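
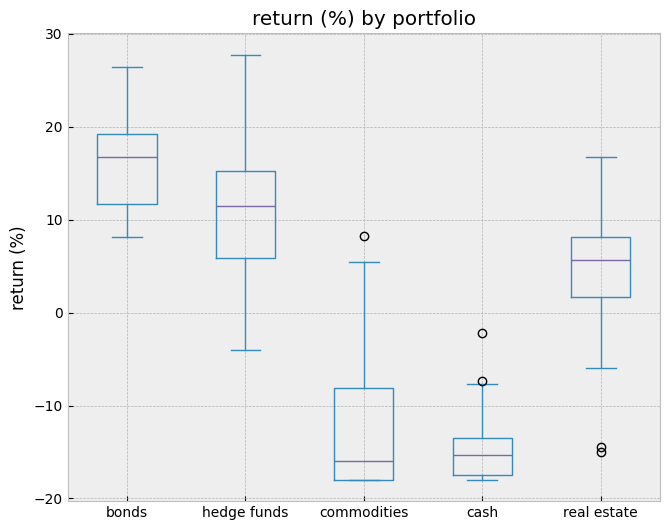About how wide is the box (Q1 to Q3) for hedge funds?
≈ 10

Q3 ≈ 15, Q1 ≈ 5; IQR ≈ 10.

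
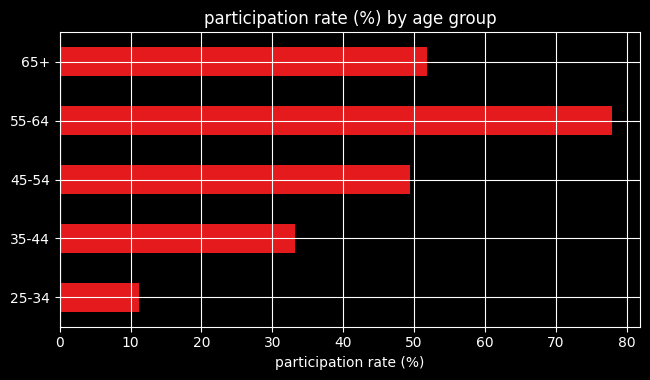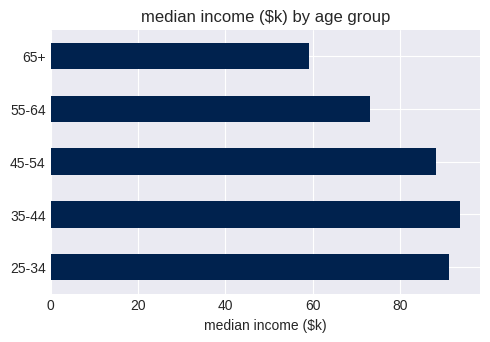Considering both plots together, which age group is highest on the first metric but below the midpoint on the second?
Chart 2 median median income ($k) ≈ 90; below-median age groups: 55-64, 65+. Among those, 55-64 has the highest participation rate (%) (≈ 80).

55-64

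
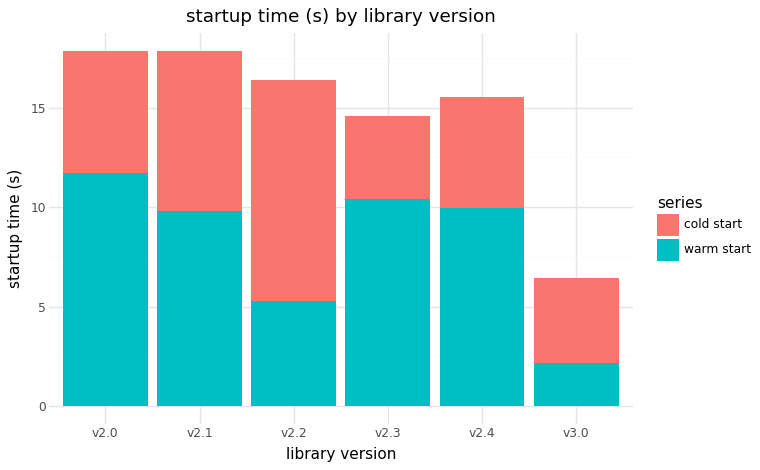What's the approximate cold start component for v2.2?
cold start top ≈ 16, bottom ≈ 6; segment ≈ 10.

≈ 10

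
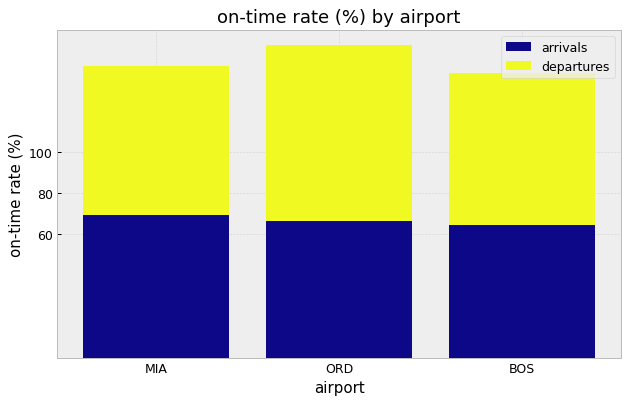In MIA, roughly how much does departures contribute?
≈ 80

departures top ≈ 140, bottom ≈ 60; segment ≈ 80.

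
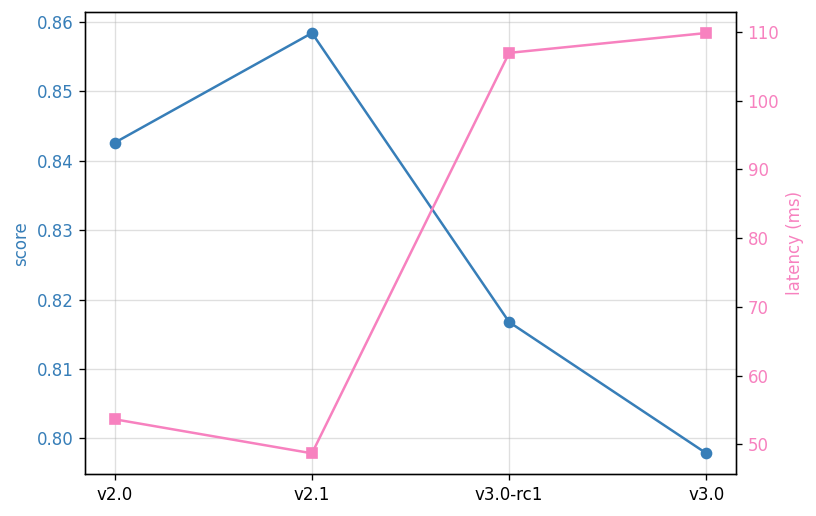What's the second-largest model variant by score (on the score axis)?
v2.0

Top 3 (on the score axis): v2.1 ≈ 0.86, v2.0 ≈ 0.84, v3.0-rc1 ≈ 0.82.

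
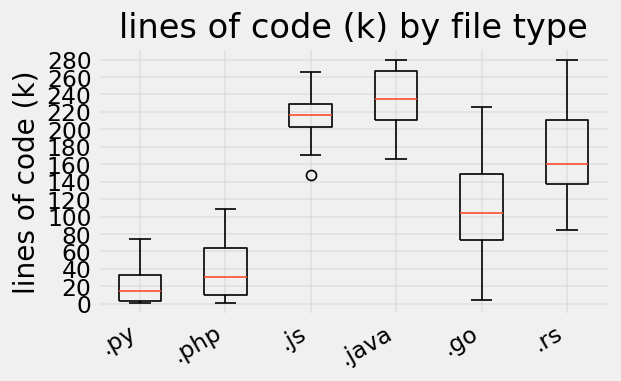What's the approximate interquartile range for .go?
Q3 ≈ 140, Q1 ≈ 80; IQR ≈ 60.

≈ 60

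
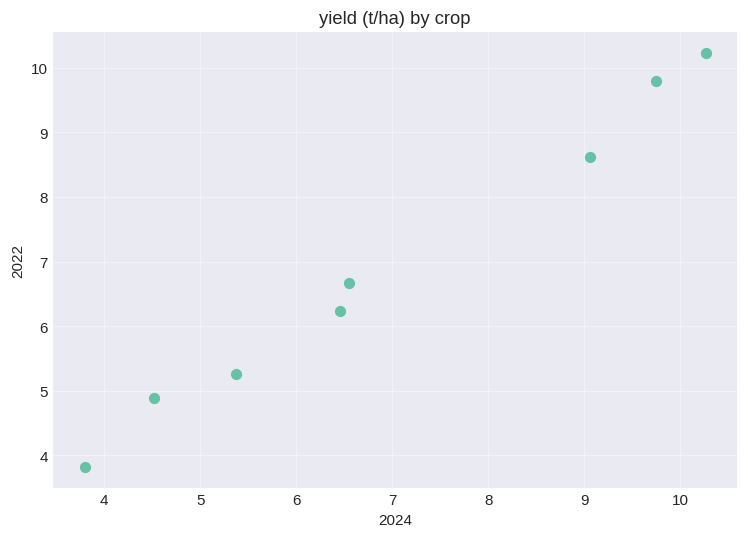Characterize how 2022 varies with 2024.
positive, strong

Points are positively correlated; strong (|r| ≈ 1.0).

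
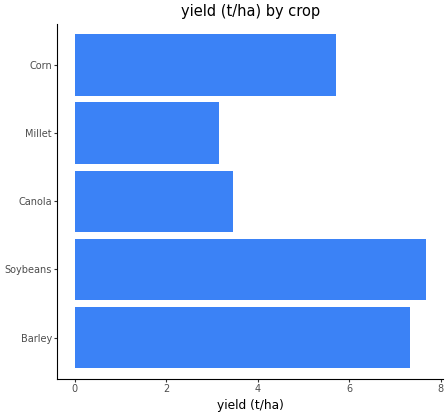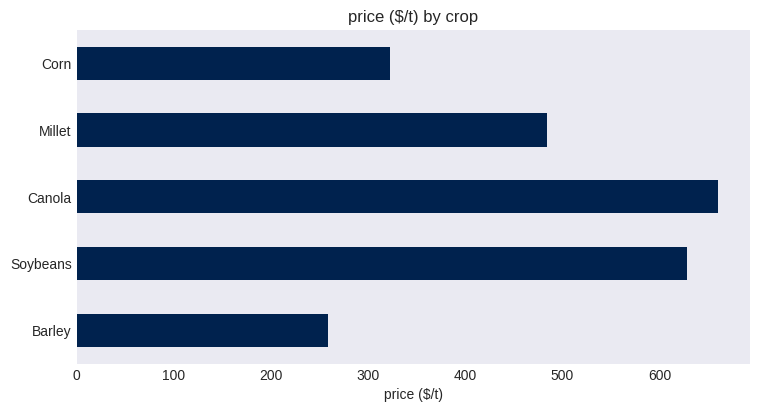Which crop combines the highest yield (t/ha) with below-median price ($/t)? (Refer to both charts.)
Barley

Chart 2 median price ($/t) ≈ 500; below-median crops: Barley, Corn. Among those, Barley has the highest yield (t/ha) (≈ 7).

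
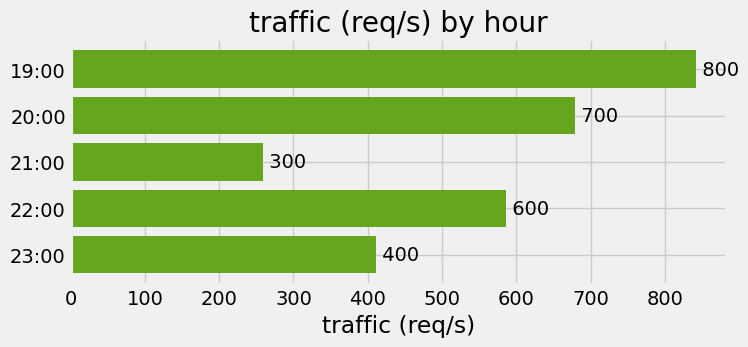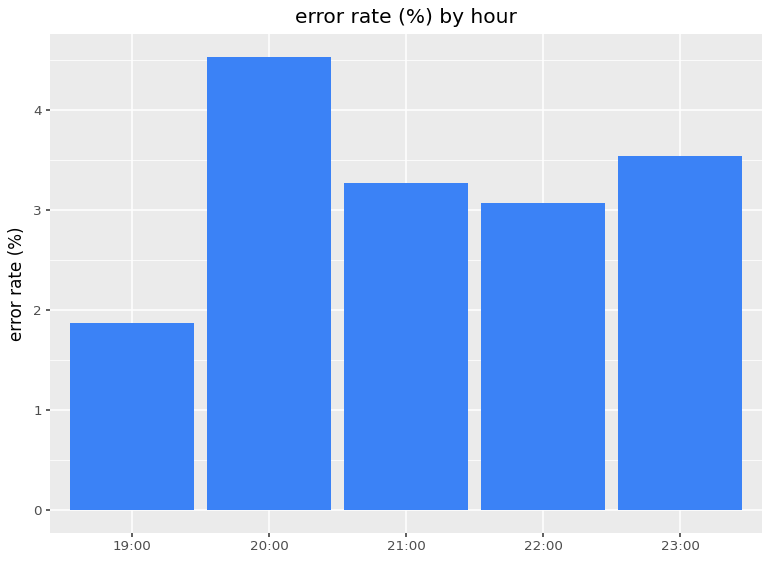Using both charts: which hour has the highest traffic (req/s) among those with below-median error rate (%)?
Chart 2 median error rate (%) ≈ 3.5; below-median hours: 19:00, 22:00. Among those, 19:00 has the highest traffic (req/s) (≈ 800).

19:00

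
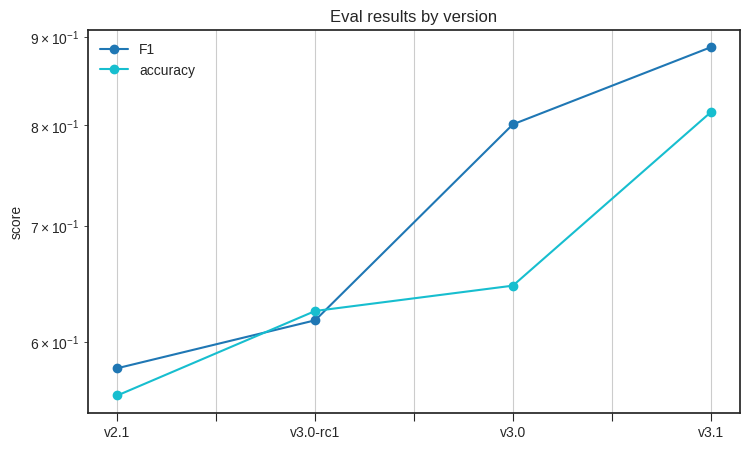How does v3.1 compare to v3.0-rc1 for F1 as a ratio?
v3.1 ≈ 0.90, v3.0-rc1 ≈ 0.60; 0.90/0.60 ≈ 1.5.

≈ 1.5×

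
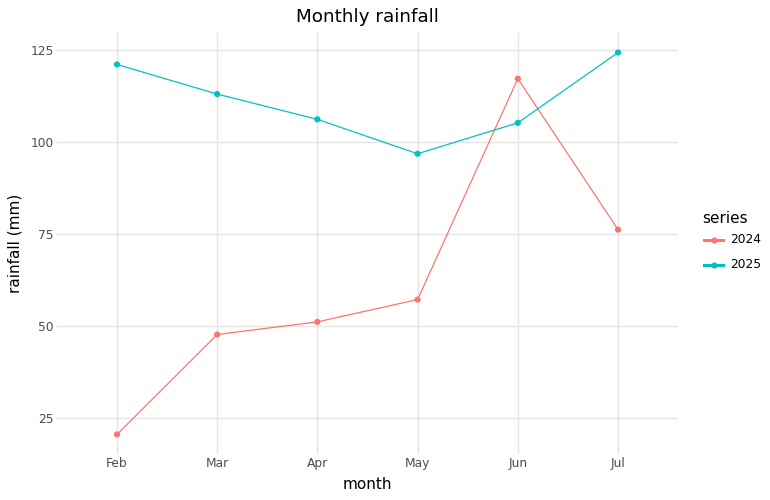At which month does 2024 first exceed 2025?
Jun

May: 2024 ≈ 60 vs 2025 ≈ 100 (not yet); Jun: 2024 ≈ 120 vs 2025 ≈ 110 (first crossover).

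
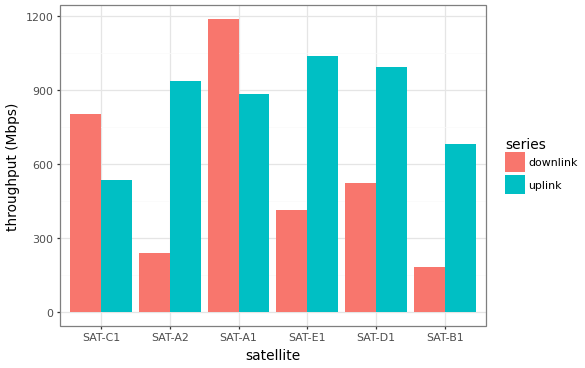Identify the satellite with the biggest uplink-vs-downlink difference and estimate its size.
SAT-A2: uplink ≈ 900, downlink ≈ 200 → gap ≈ 700. Next-largest (SAT-E1) is only ≈ 600.

SAT-A2, ≈ 700 Mbps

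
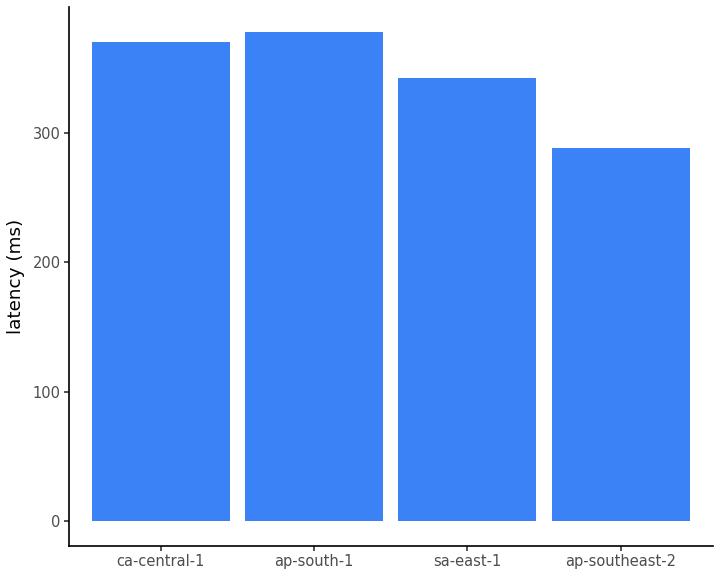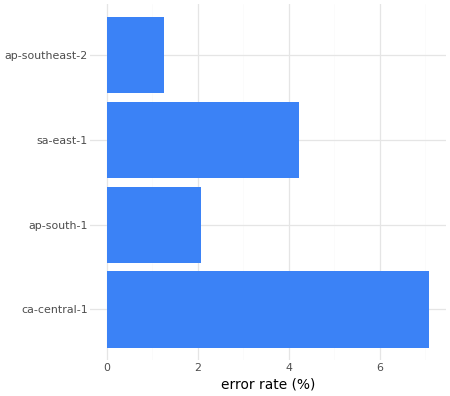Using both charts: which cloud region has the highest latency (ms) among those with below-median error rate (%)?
ap-south-1

Chart 2 median error rate (%) ≈ 3; below-median cloud regions: ap-south-1, ap-southeast-2. Among those, ap-south-1 has the highest latency (ms) (≈ 400).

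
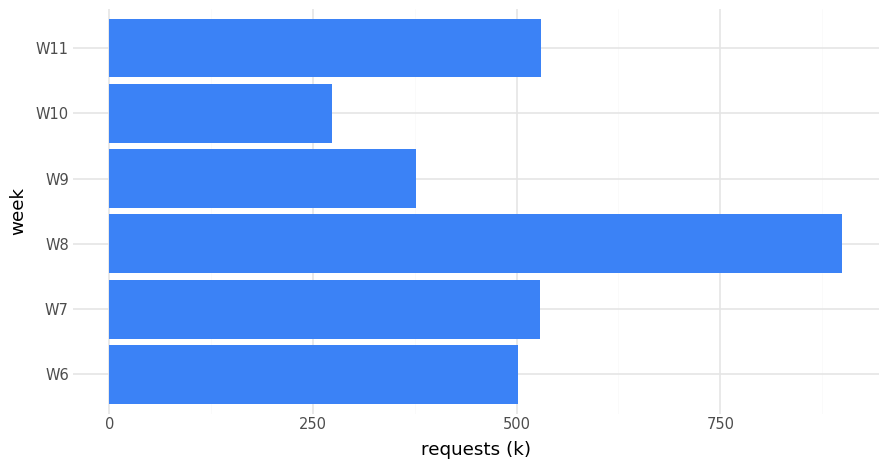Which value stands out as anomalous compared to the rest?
W8 ≈ 900; the rest sit between ≈ 300 and ≈ 500.

W8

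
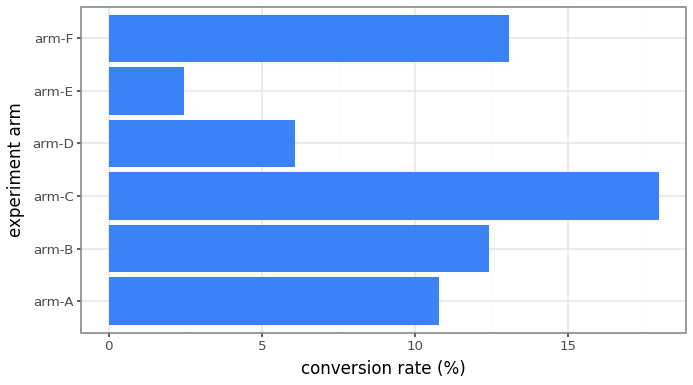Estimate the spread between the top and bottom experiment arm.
≈ 16

Max arm-C ≈ 18, min arm-E ≈ 2; range ≈ 16.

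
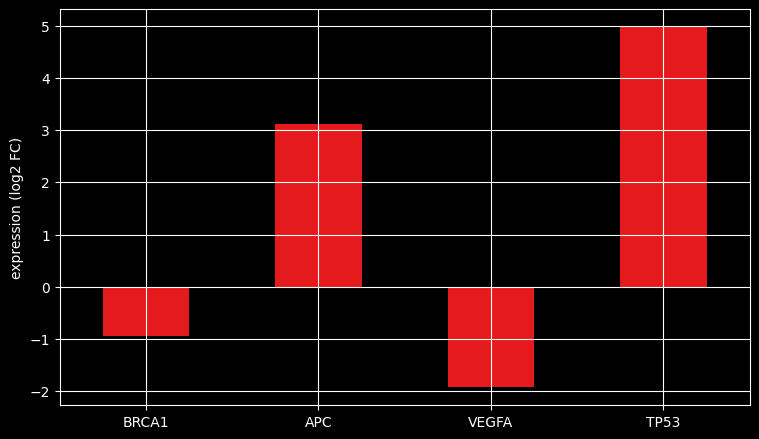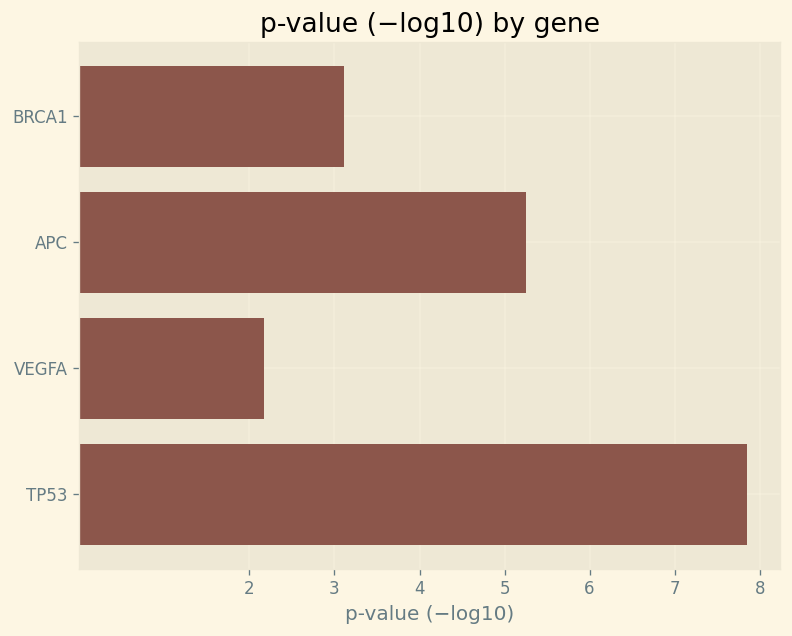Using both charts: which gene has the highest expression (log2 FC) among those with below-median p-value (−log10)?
BRCA1

Chart 2 median p-value (−log10) ≈ 4; below-median genes: BRCA1, VEGFA. Among those, BRCA1 has the highest expression (log2 FC) (≈ -1).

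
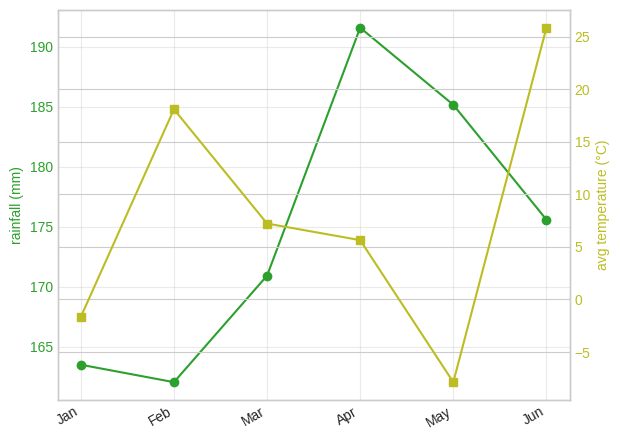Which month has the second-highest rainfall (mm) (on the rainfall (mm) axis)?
Top 3 (on the rainfall (mm) axis): Apr ≈ 190, May ≈ 185, Jun ≈ 175.

May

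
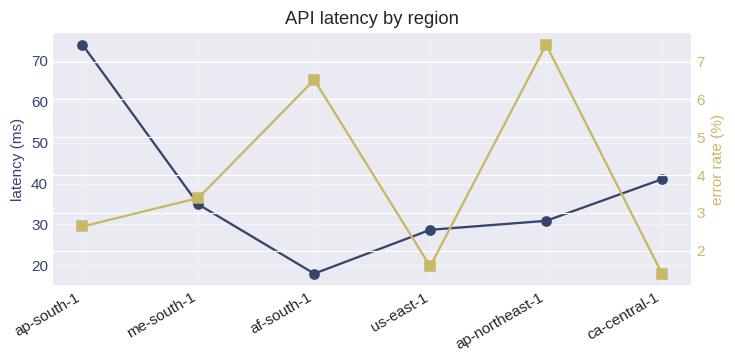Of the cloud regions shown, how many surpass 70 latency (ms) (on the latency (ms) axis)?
Above 70: ap-south-1.

1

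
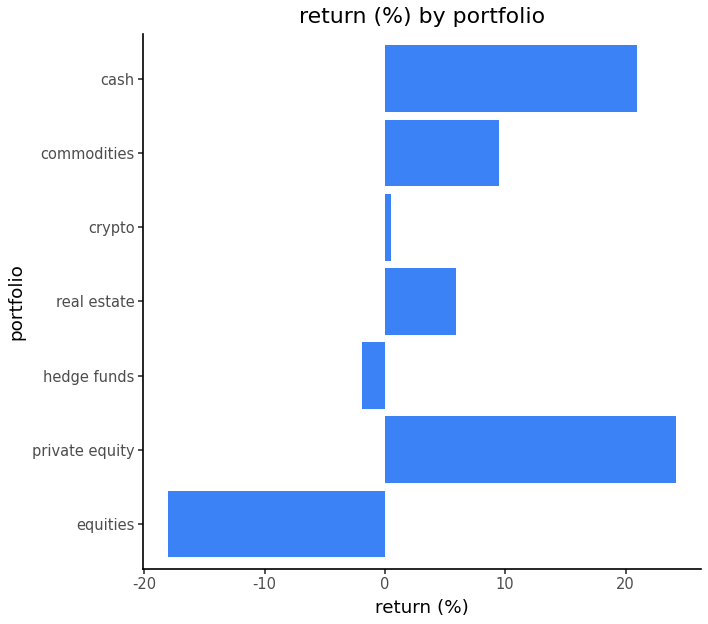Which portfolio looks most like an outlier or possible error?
equities ≈ -20; the rest sit between ≈ 0 and ≈ 25.

equities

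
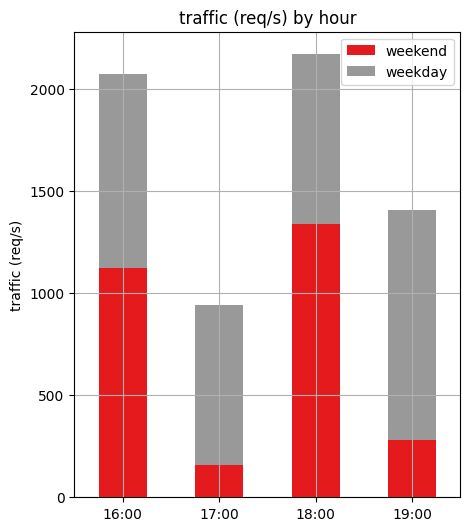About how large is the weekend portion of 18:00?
weekend top ≈ 1400, bottom ≈ 0; segment ≈ 1400.

≈ 1400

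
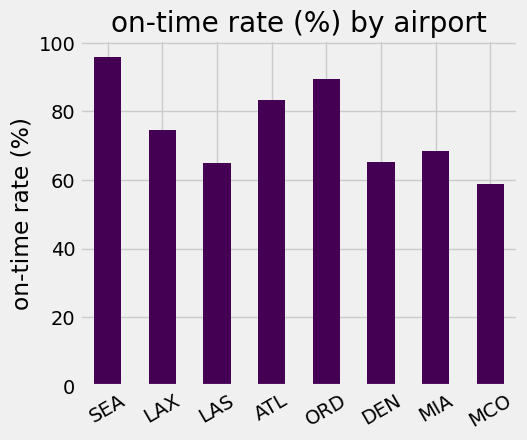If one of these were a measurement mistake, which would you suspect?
SEA

SEA ≈ 100; the rest sit between ≈ 60 and ≈ 90.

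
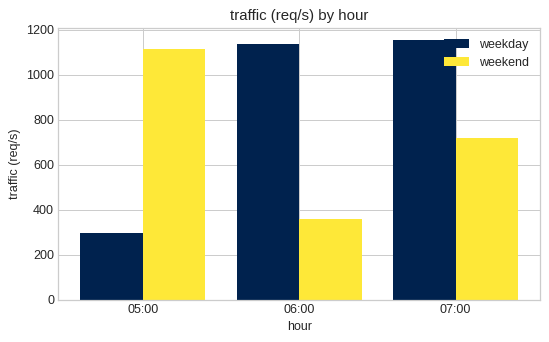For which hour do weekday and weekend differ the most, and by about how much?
05:00: weekday ≈ 300, weekend ≈ 1100 → gap ≈ 800. Next-largest (06:00) is only ≈ 700.

05:00, ≈ 800 req/s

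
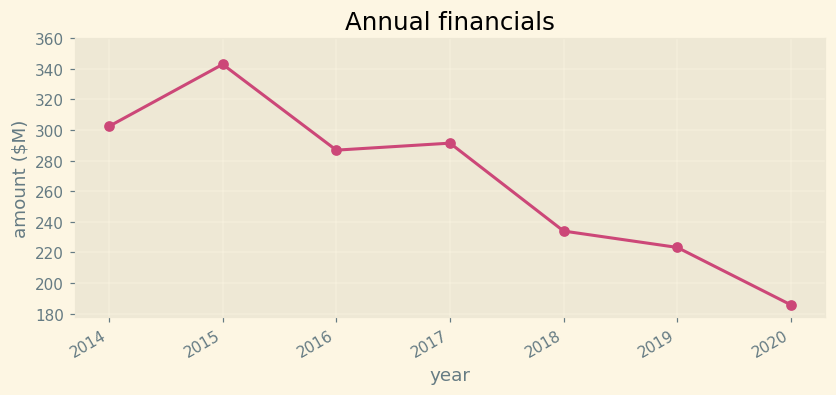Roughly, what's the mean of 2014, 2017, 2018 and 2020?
(300 + 300 + 240 + 180) / 4 ≈ 255.

≈ 255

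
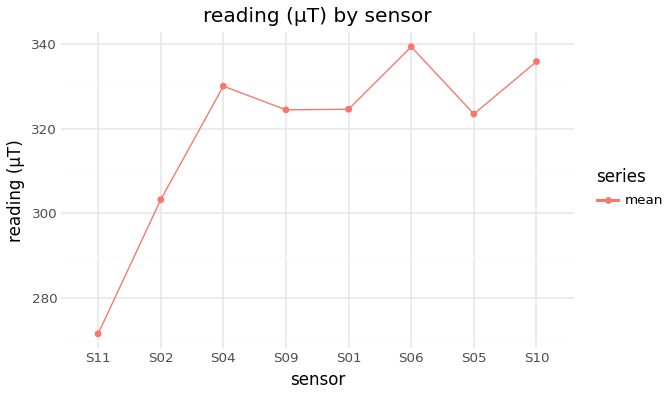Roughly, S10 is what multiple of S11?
≈ 1.26×

S10 ≈ 340, S11 ≈ 270; 340/270 ≈ 1.26.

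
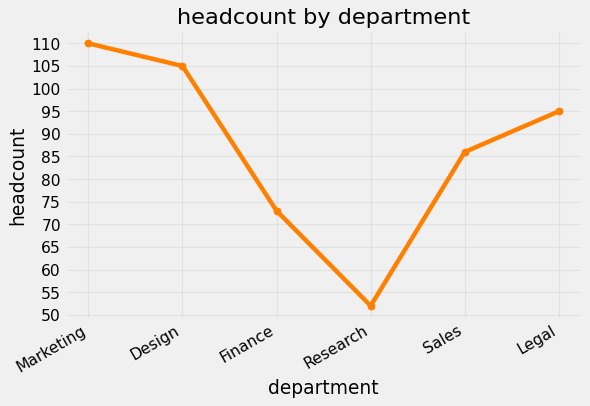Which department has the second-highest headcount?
Design

Top 3: Marketing ≈ 110, Design ≈ 105, Legal ≈ 95.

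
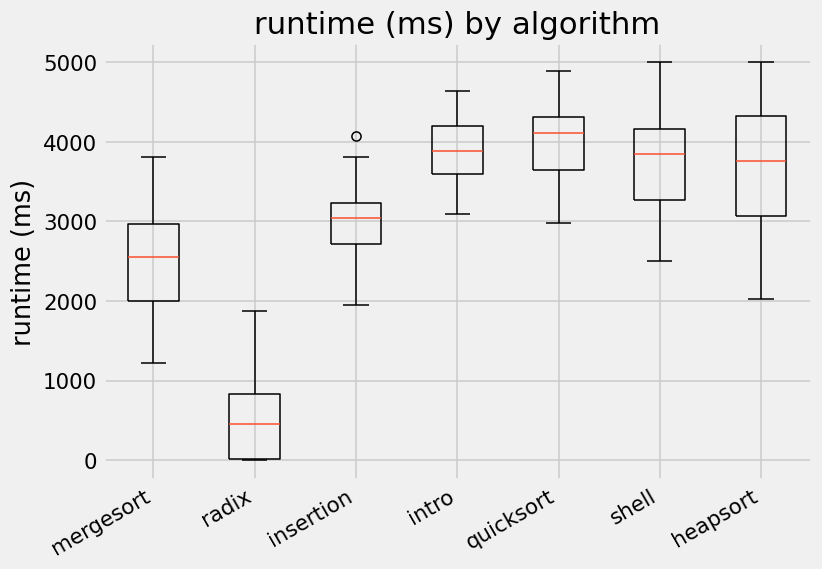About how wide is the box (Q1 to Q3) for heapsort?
Q3 ≈ 4500, Q1 ≈ 3000; IQR ≈ 1500.

≈ 1500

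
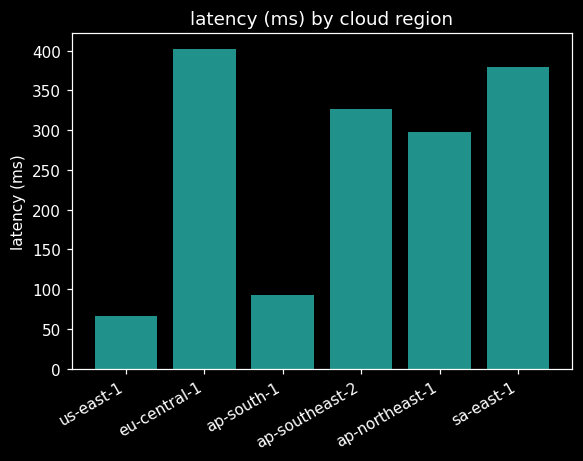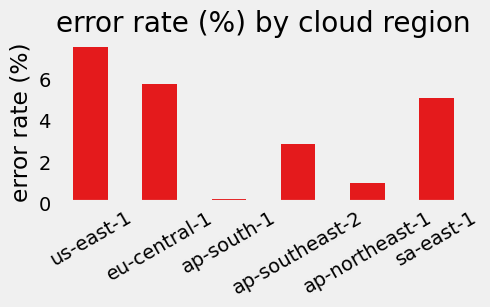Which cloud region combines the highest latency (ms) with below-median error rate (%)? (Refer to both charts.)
Chart 2 median error rate (%) ≈ 4; below-median cloud regions: ap-south-1, ap-southeast-2, ap-northeast-1. Among those, ap-southeast-2 has the highest latency (ms) (≈ 350).

ap-southeast-2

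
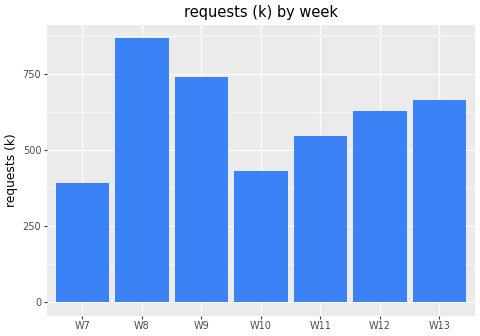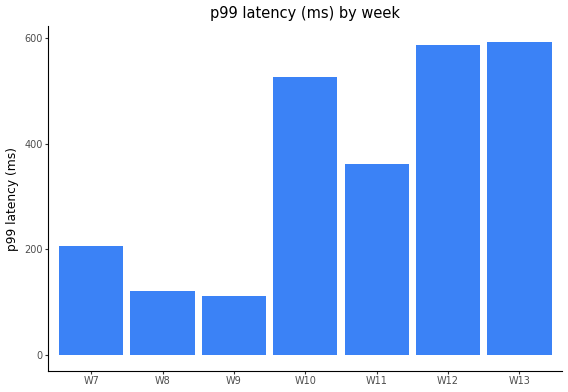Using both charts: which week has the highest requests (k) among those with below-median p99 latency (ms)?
Chart 2 median p99 latency (ms) ≈ 400; below-median weeks: W7, W8, W9. Among those, W8 has the highest requests (k) (≈ 900).

W8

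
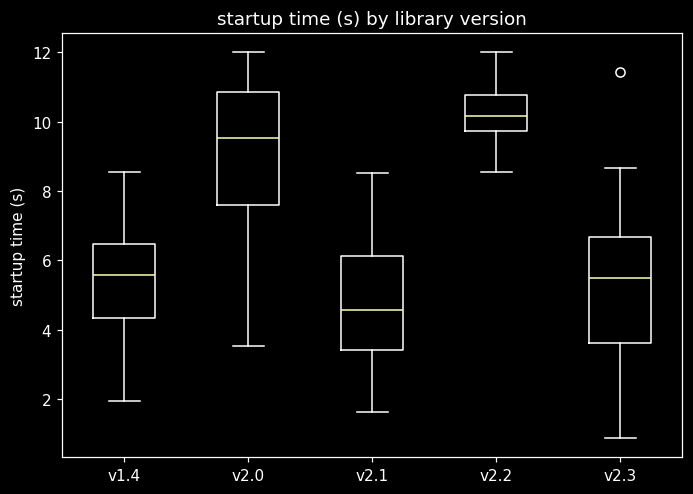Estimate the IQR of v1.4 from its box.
Q3 ≈ 6.5, Q1 ≈ 4.5; IQR ≈ 2.0.

≈ 2.0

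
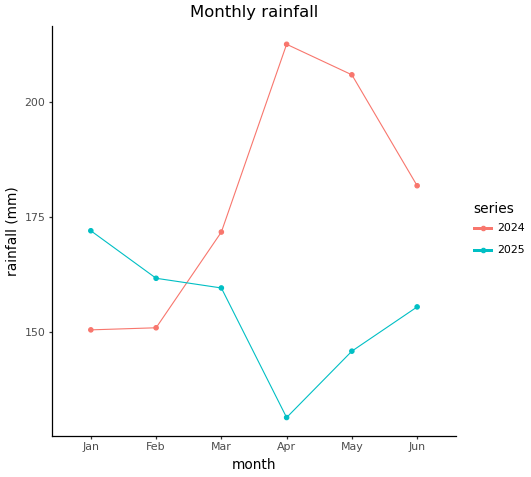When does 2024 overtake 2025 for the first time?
Mar

Feb: 2024 ≈ 150 vs 2025 ≈ 160 (not yet); Mar: 2024 ≈ 170 vs 2025 ≈ 160 (first crossover).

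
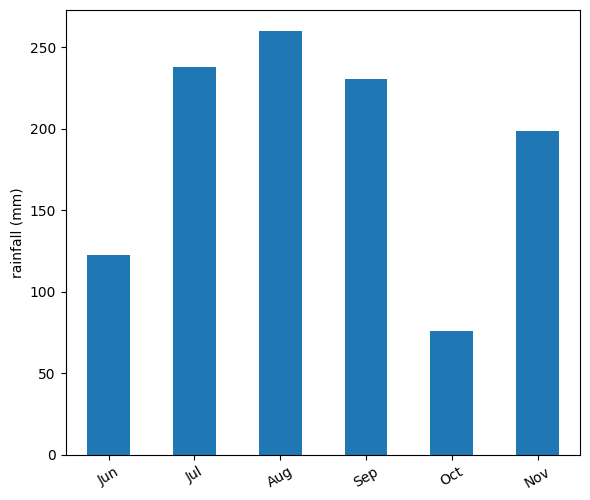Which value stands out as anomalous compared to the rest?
Oct

Oct ≈ 75; the rest sit between ≈ 125 and ≈ 250.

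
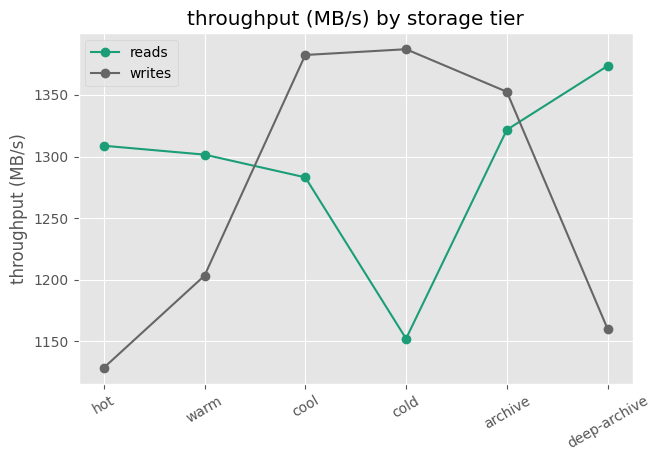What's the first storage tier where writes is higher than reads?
cool

warm: writes ≈ 1200 vs reads ≈ 1300 (not yet); cool: writes ≈ 1375 vs reads ≈ 1275 (first crossover).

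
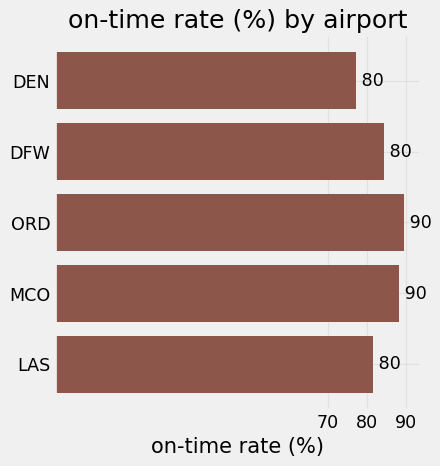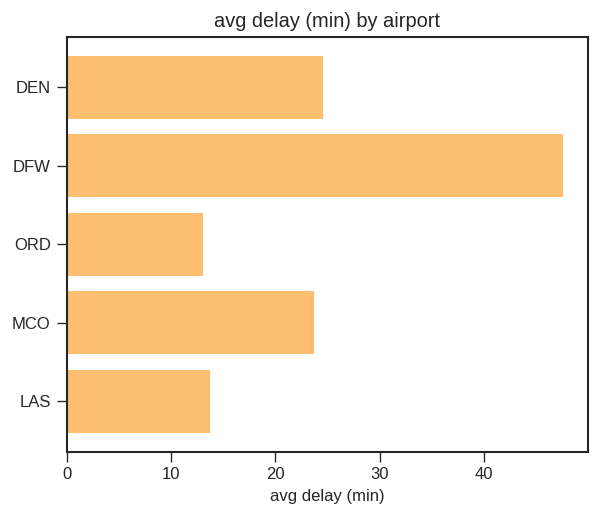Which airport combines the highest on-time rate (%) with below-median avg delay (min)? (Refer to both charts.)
Chart 2 median avg delay (min) ≈ 25; below-median airports: ORD, LAS. Among those, ORD has the highest on-time rate (%) (≈ 90).

ORD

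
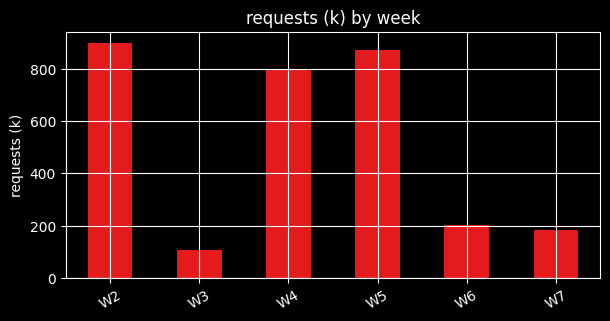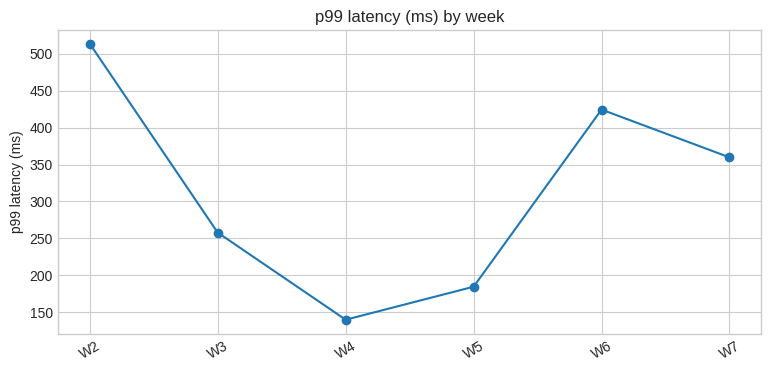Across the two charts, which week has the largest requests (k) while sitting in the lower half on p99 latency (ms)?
W5

Chart 2 median p99 latency (ms) ≈ 300; below-median weeks: W3, W4, W5. Among those, W5 has the highest requests (k) (≈ 900).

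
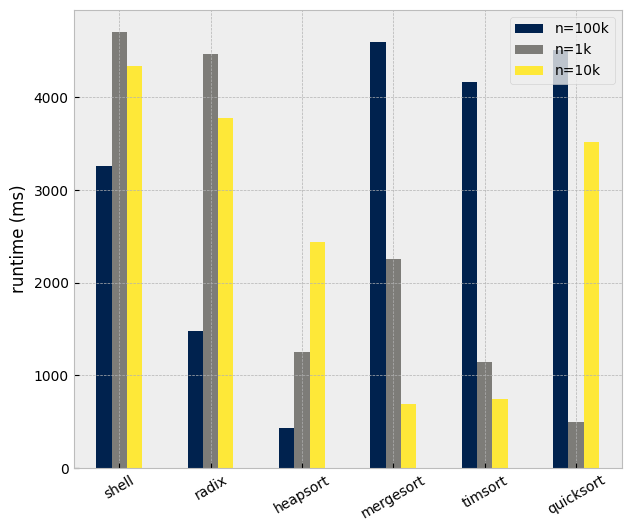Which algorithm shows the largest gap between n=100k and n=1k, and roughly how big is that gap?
quicksort: n=100k ≈ 4500, n=1k ≈ 500 → gap ≈ 4000. Next-largest (timsort) is only ≈ 3000.

quicksort, ≈ 4000 ms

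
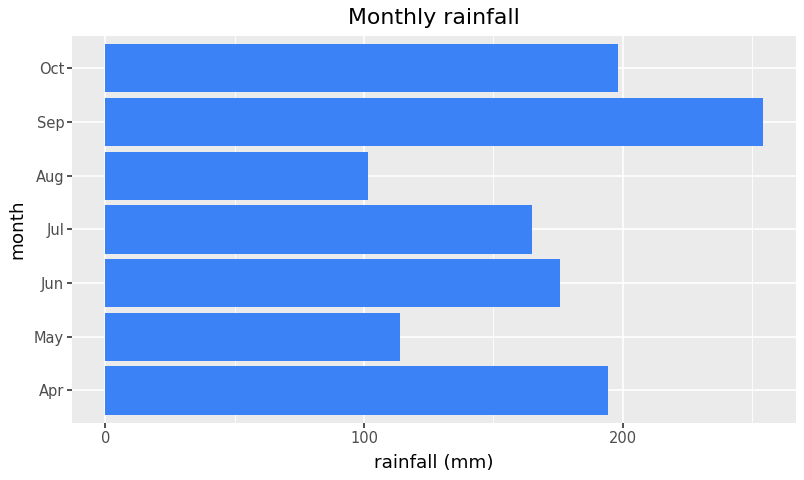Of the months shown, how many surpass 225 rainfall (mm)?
Above 225: Sep.

1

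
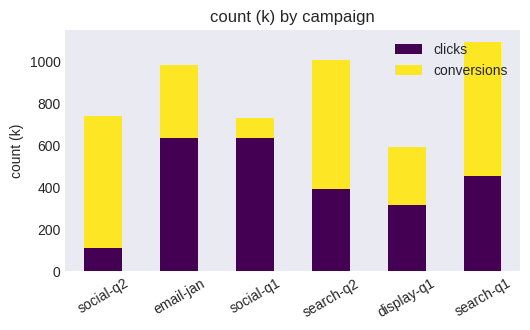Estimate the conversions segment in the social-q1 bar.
conversions top ≈ 700, bottom ≈ 600; segment ≈ 100.

≈ 100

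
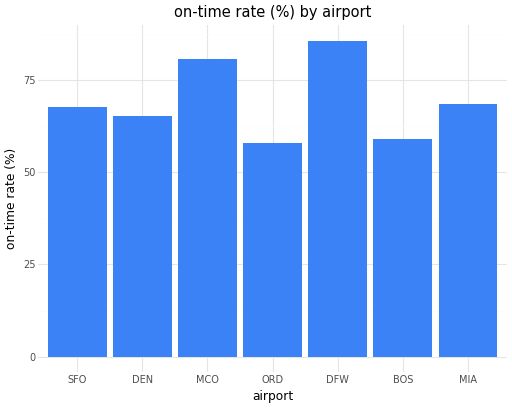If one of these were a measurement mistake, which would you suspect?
DFW

DFW ≈ 90; the rest sit between ≈ 60 and ≈ 80.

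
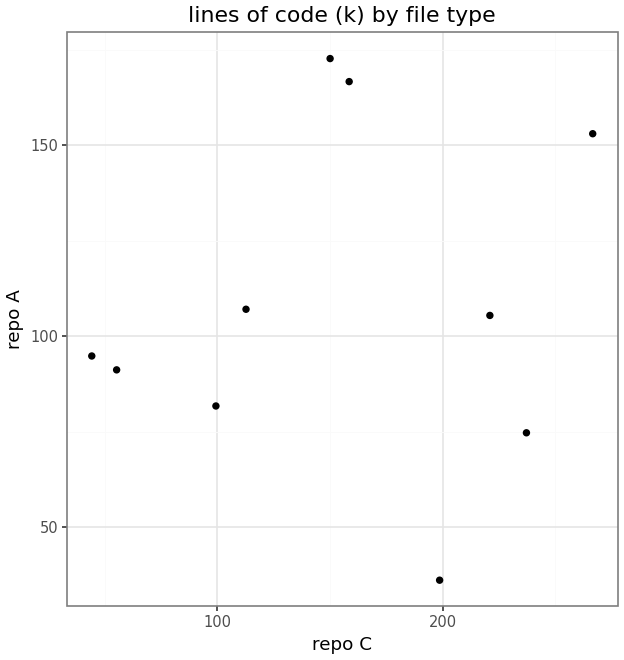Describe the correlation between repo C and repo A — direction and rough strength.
Points are roughly uncorrelated; weak (|r| ≈ 0.1).

no clear correlation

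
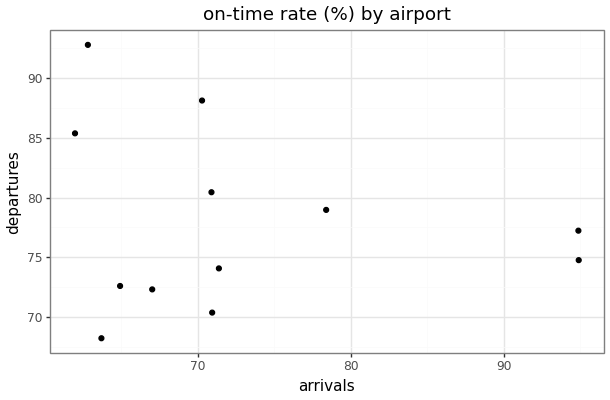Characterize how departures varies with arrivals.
no clear correlation

Points are roughly uncorrelated; weak (|r| ≈ 0.2).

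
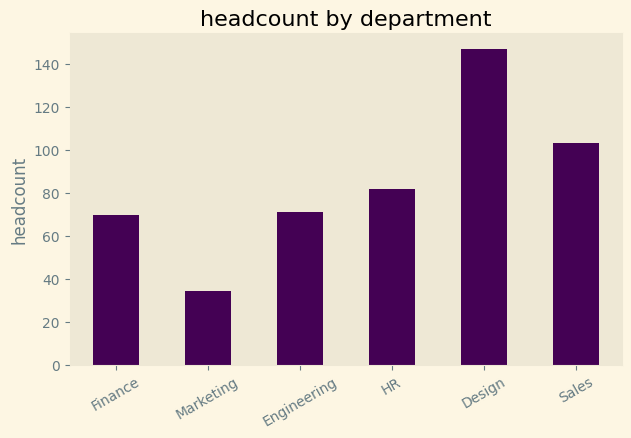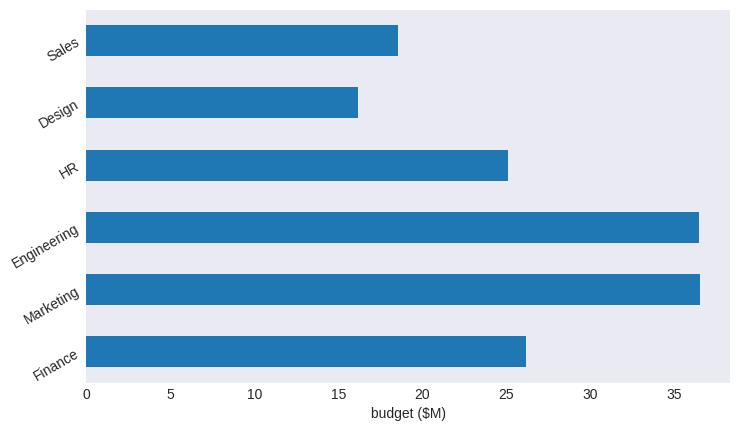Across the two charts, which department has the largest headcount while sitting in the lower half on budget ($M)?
Chart 2 median budget ($M) ≈ 25; below-median departments: HR, Design, Sales. Among those, Design has the highest headcount (≈ 140).

Design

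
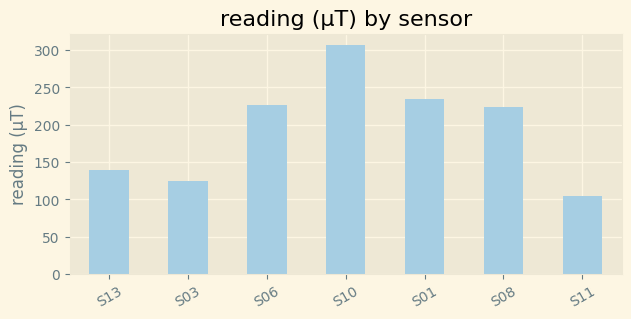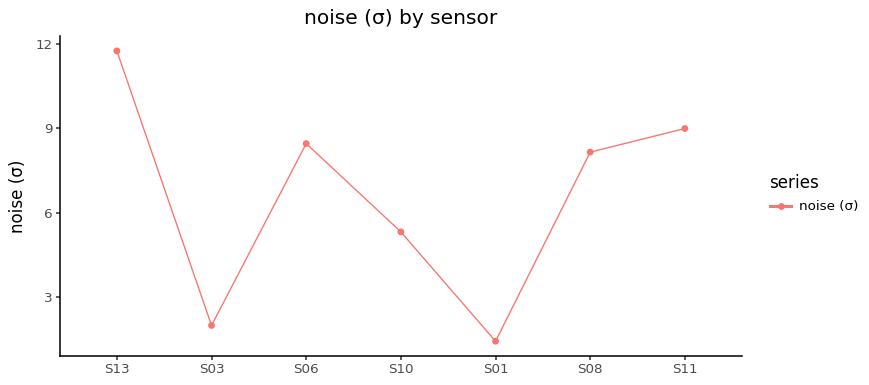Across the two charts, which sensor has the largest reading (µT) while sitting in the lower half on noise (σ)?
S10

Chart 2 median noise (σ) ≈ 8; below-median sensors: S03, S10, S01. Among those, S10 has the highest reading (µT) (≈ 300).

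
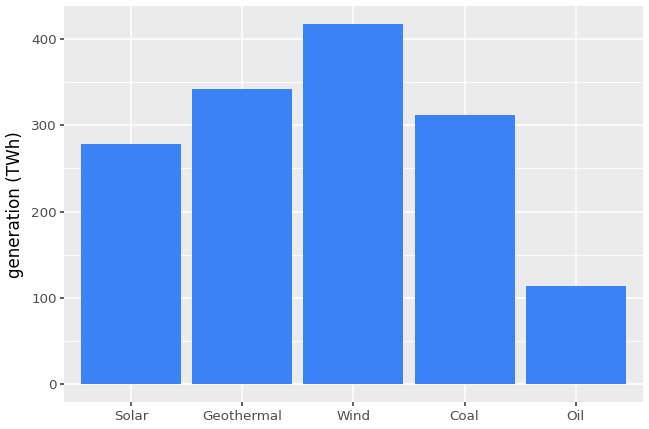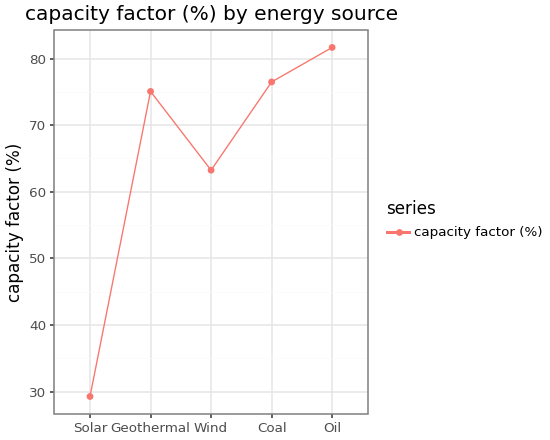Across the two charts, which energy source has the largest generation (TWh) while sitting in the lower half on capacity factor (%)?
Wind

Chart 2 median capacity factor (%) ≈ 80; below-median energy sources: Solar, Wind. Among those, Wind has the highest generation (TWh) (≈ 400).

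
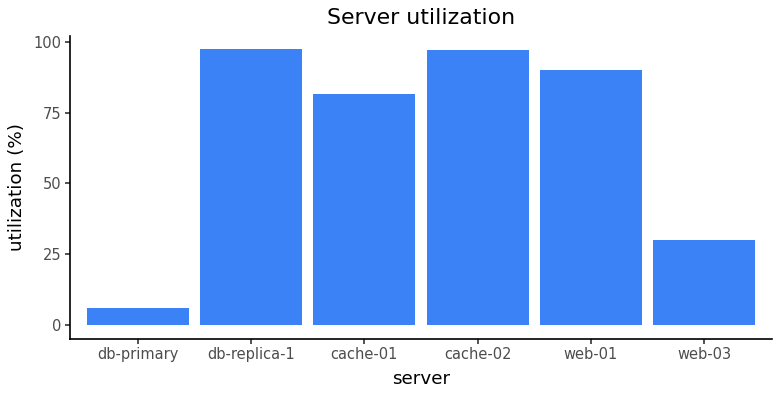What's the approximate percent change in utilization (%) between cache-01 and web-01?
≈ +12.5%

cache-01 ≈ 80, web-01 ≈ 90; (90 − 80) / 80 ≈ +12.5%.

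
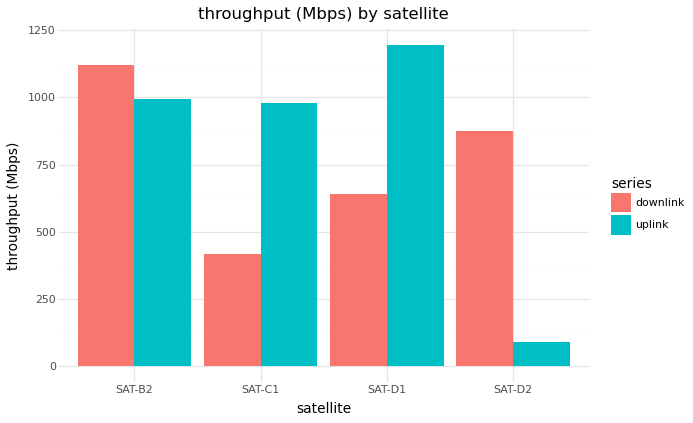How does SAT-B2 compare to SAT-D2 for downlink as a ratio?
≈ 1.22×

SAT-B2 ≈ 1100, SAT-D2 ≈ 900; 1100/900 ≈ 1.22.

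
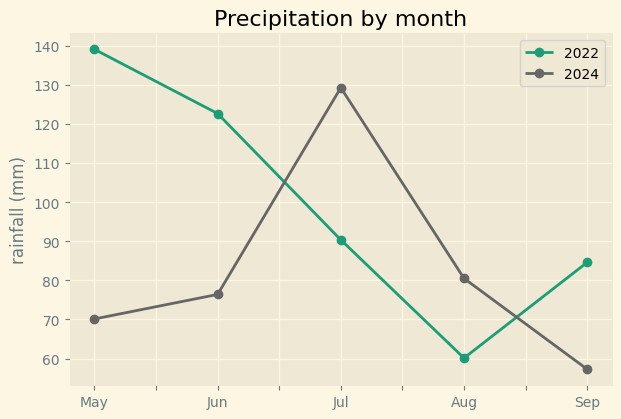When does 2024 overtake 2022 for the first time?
Jun: 2024 ≈ 80 vs 2022 ≈ 120 (not yet); Jul: 2024 ≈ 130 vs 2022 ≈ 90 (first crossover).

Jul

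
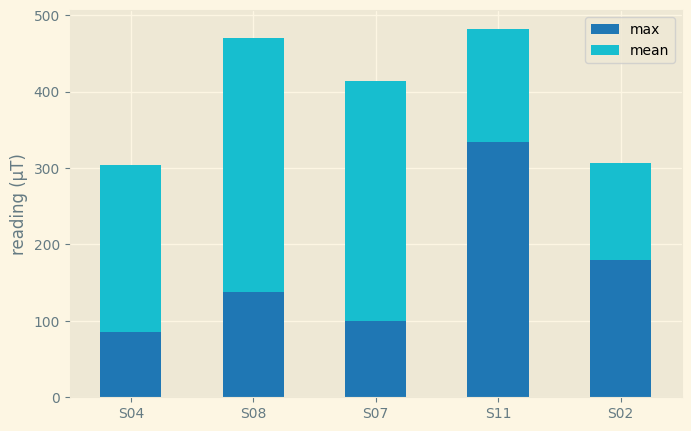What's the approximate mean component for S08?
mean top ≈ 450, bottom ≈ 150; segment ≈ 300.

≈ 300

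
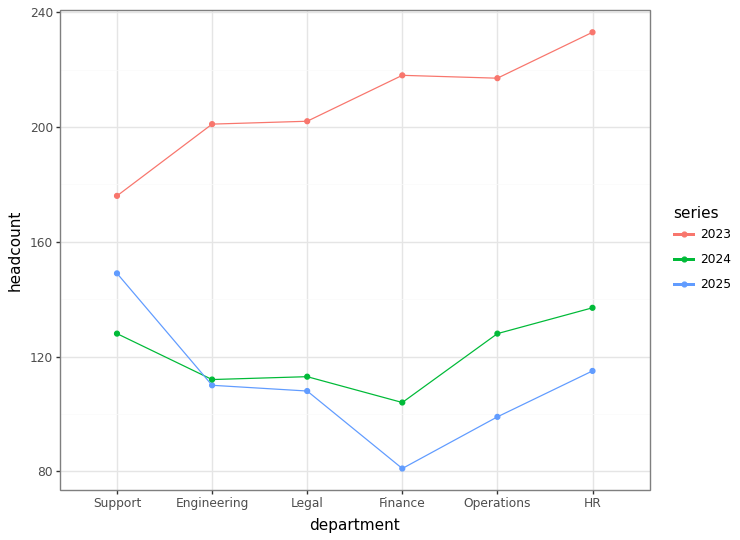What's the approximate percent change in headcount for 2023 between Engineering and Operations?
Engineering ≈ 200, Operations ≈ 220; (220 − 200) / 200 ≈ +10%.

≈ +10%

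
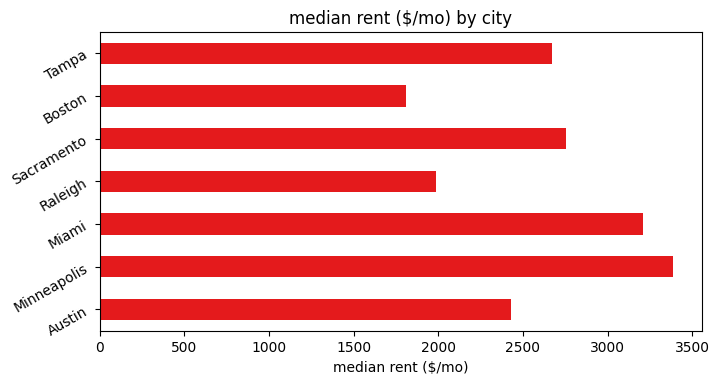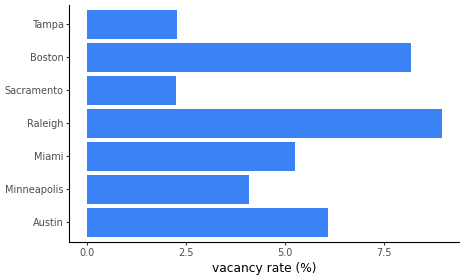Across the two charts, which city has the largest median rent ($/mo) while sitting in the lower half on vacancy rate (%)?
Minneapolis

Chart 2 median vacancy rate (%) ≈ 5; below-median cities: Minneapolis, Sacramento, Tampa. Among those, Minneapolis has the highest median rent ($/mo) (≈ 3500).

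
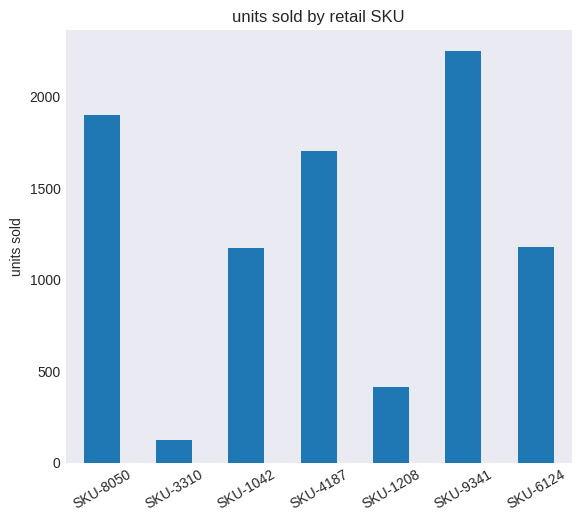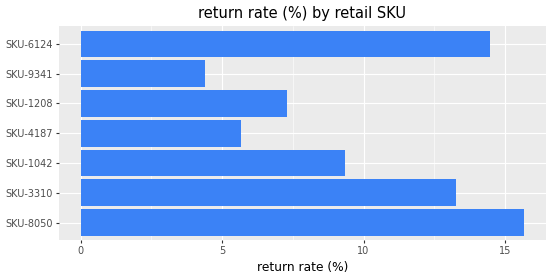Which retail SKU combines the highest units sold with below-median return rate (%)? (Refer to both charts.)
Chart 2 median return rate (%) ≈ 10; below-median retail SKUs: SKU-4187, SKU-1208, SKU-9341. Among those, SKU-9341 has the highest units sold (≈ 2000).

SKU-9341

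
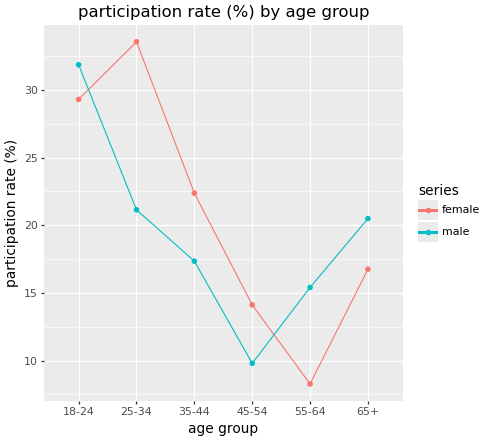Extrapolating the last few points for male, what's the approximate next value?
Last three: 10, 15, 20 → slope ≈ 5/step → next ≈ 25.

≈ 25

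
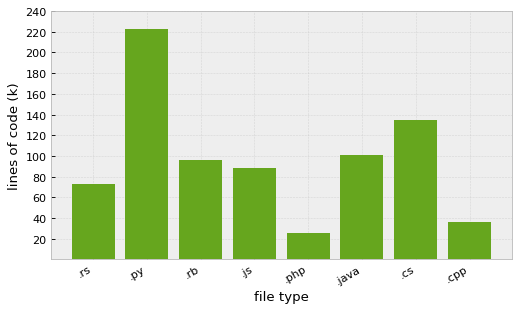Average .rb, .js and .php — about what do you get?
(100 + 80 + 20) / 3 ≈ 67.

≈ 67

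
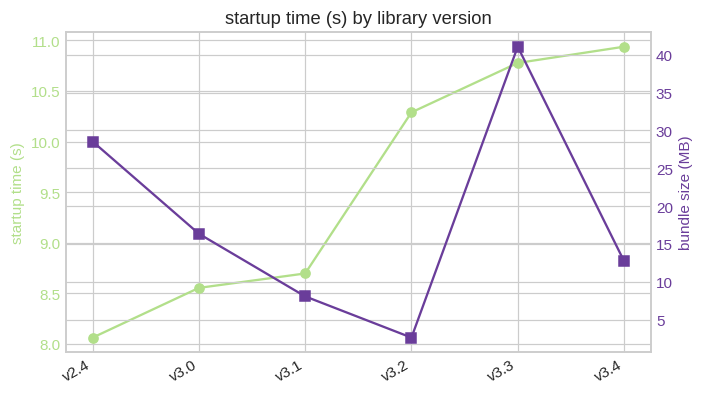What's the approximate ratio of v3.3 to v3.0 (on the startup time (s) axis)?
≈ 1.29×

v3.3 ≈ 11.0, v3.0 ≈ 8.5; 11.0/8.5 ≈ 1.29.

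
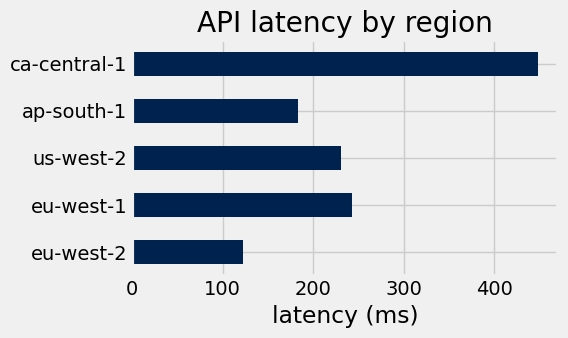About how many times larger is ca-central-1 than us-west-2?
ca-central-1 ≈ 450, us-west-2 ≈ 250; 450/250 ≈ 1.8.

≈ 1.8×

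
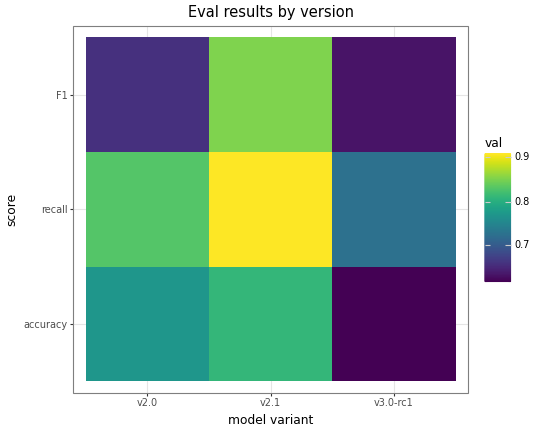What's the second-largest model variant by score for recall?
Top 3 for recall: v2.1 ≈ 0.90, v2.0 ≈ 0.85, v3.0-rc1 ≈ 0.70.

v2.0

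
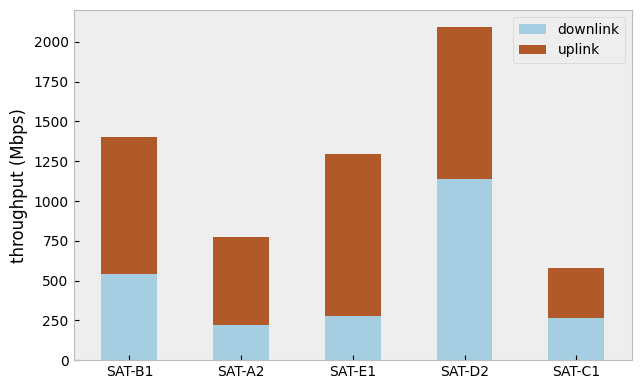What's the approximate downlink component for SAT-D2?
≈ 1200

downlink top ≈ 1200, bottom ≈ 0; segment ≈ 1200.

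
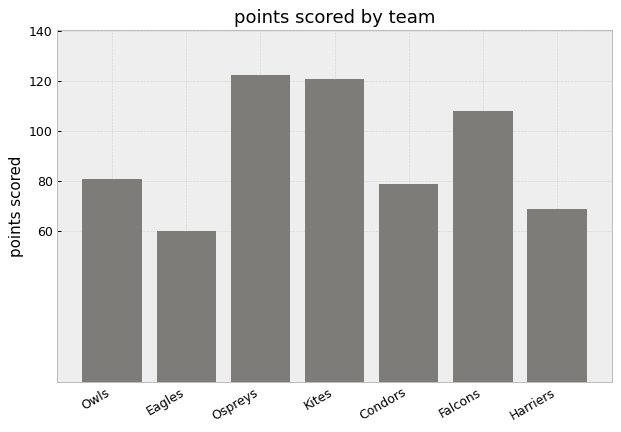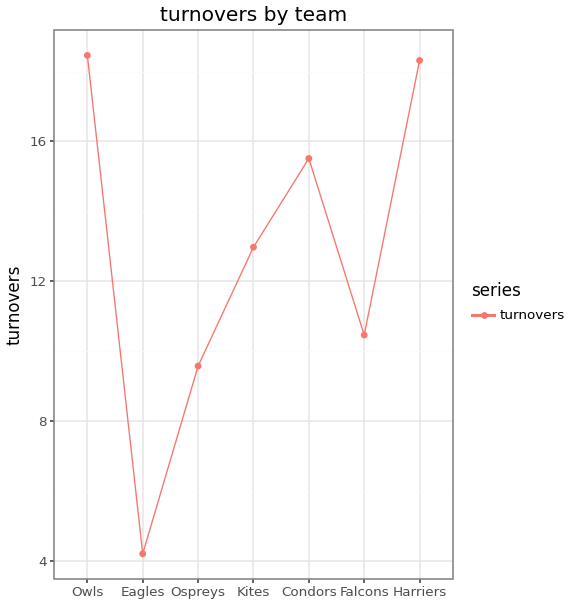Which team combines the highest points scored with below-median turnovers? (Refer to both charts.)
Chart 2 median turnovers ≈ 12; below-median teams: Eagles, Ospreys, Falcons. Among those, Ospreys has the highest points scored (≈ 120).

Ospreys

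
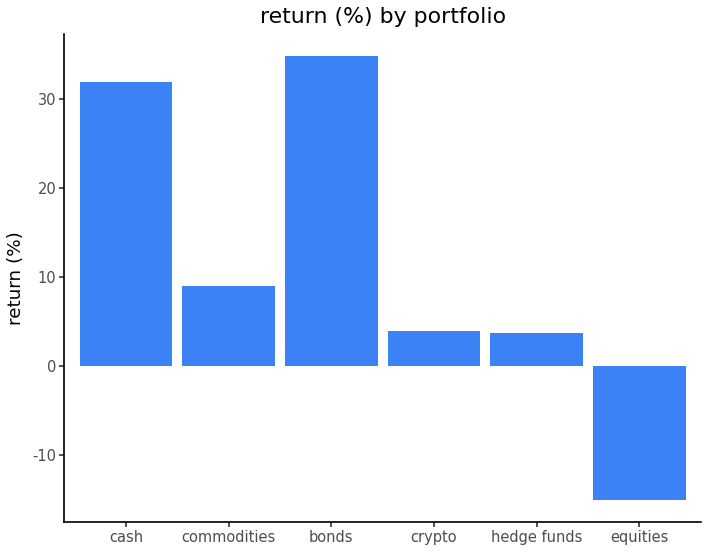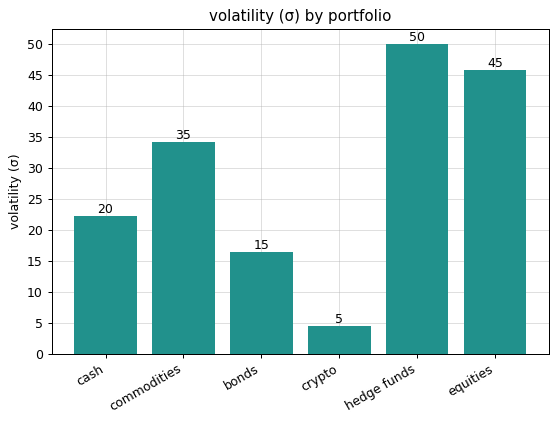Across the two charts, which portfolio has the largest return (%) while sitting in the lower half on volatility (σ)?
bonds

Chart 2 median volatility (σ) ≈ 30; below-median portfolios: cash, bonds, crypto. Among those, bonds has the highest return (%) (≈ 35).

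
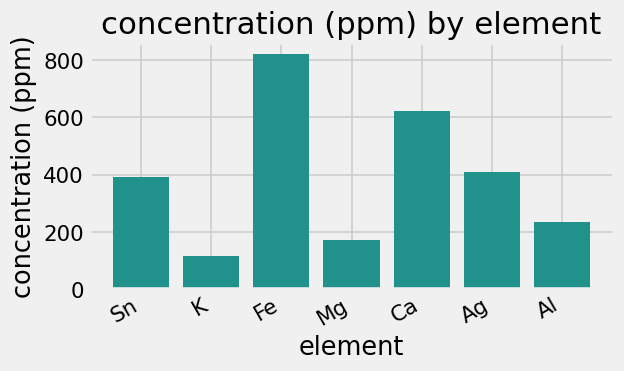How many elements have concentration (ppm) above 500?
2

Above 500: Fe, Ca.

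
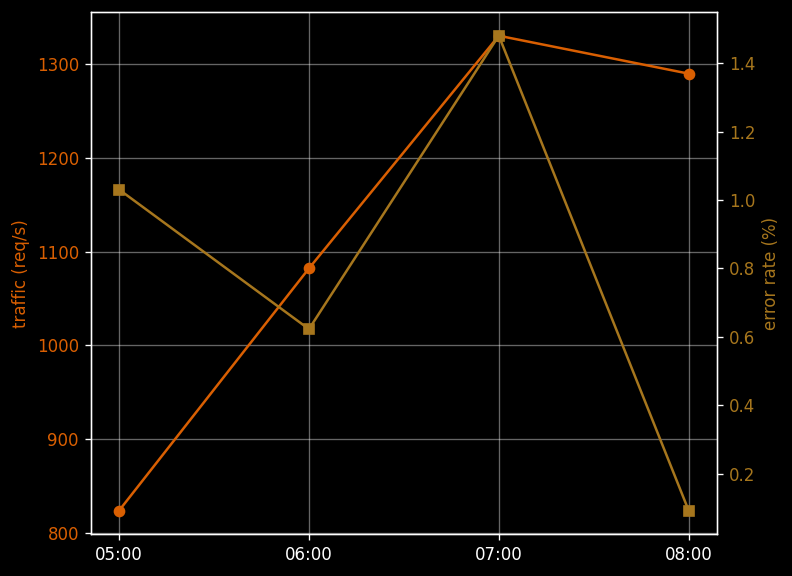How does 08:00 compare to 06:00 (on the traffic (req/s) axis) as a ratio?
08:00 ≈ 1300, 06:00 ≈ 1100; 1300/1100 ≈ 1.18.

≈ 1.18×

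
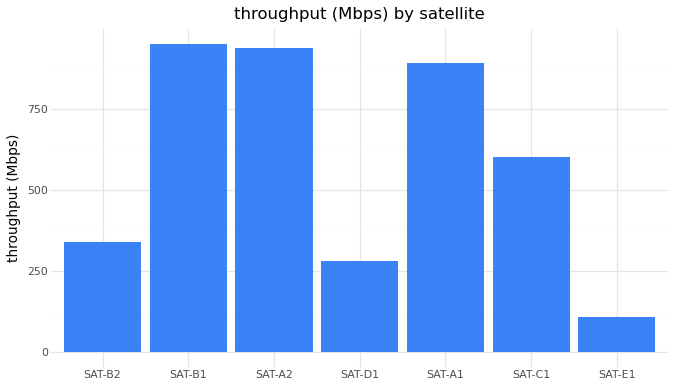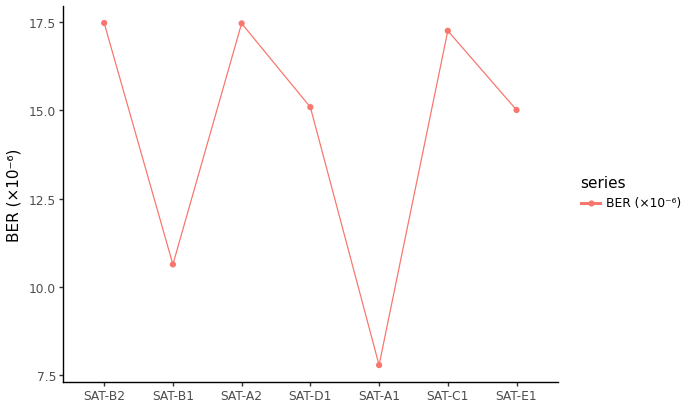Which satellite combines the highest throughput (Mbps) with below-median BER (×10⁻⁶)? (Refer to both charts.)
SAT-B1

Chart 2 median BER (×10⁻⁶) ≈ 16; below-median satellites: SAT-B1, SAT-A1, SAT-E1. Among those, SAT-B1 has the highest throughput (Mbps) (≈ 1000).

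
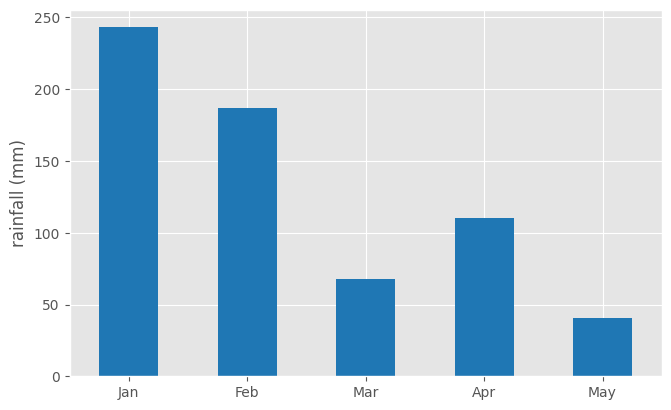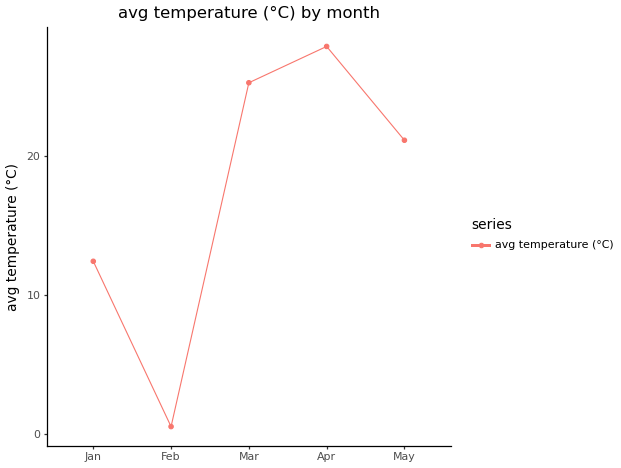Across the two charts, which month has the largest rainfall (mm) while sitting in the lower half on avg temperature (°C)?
Chart 2 median avg temperature (°C) ≈ 20; below-median months: Jan, Feb. Among those, Jan has the highest rainfall (mm) (≈ 250).

Jan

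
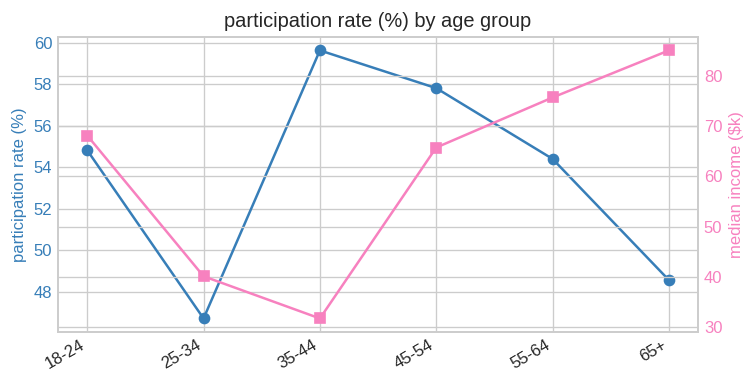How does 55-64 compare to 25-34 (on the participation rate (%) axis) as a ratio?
≈ 1.17×

55-64 ≈ 54, 25-34 ≈ 46; 54/46 ≈ 1.17.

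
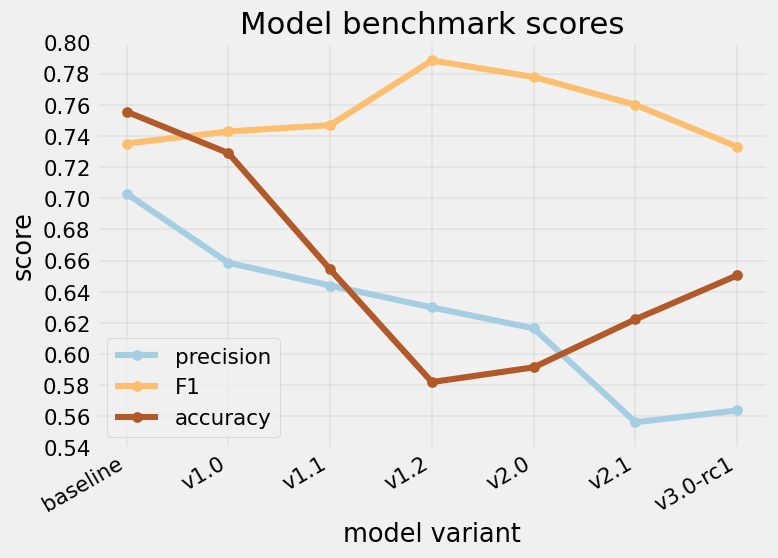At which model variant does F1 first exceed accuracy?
baseline: F1 ≈ 0.74 vs accuracy ≈ 0.76 (not yet); v1.0: F1 ≈ 0.74 vs accuracy ≈ 0.72 (first crossover).

v1.0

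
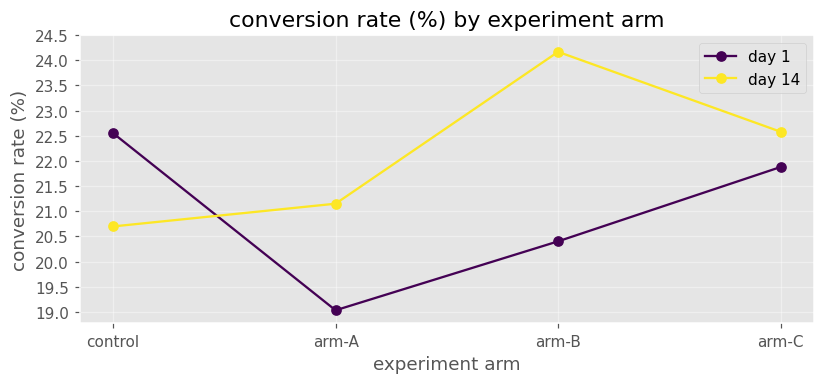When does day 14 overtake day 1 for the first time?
control: day 14 ≈ 20.5 vs day 1 ≈ 22.5 (not yet); arm-A: day 14 ≈ 21.0 vs day 1 ≈ 19.0 (first crossover).

arm-A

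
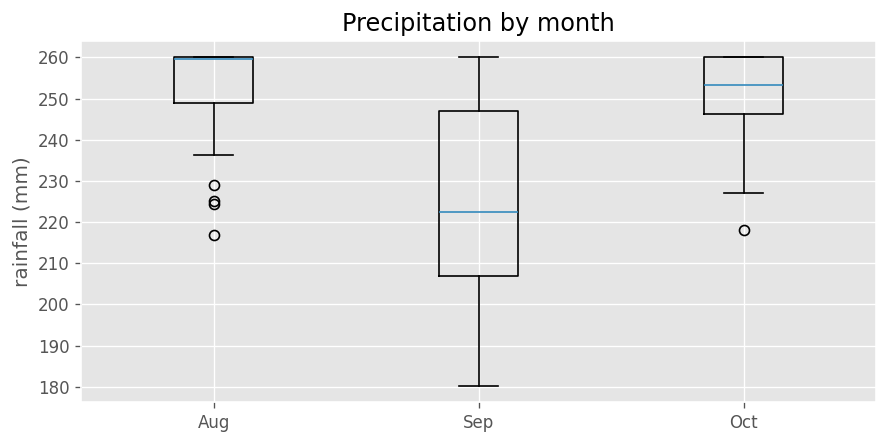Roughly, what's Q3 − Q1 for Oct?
Q3 ≈ 260, Q1 ≈ 246; IQR ≈ 14.

≈ 14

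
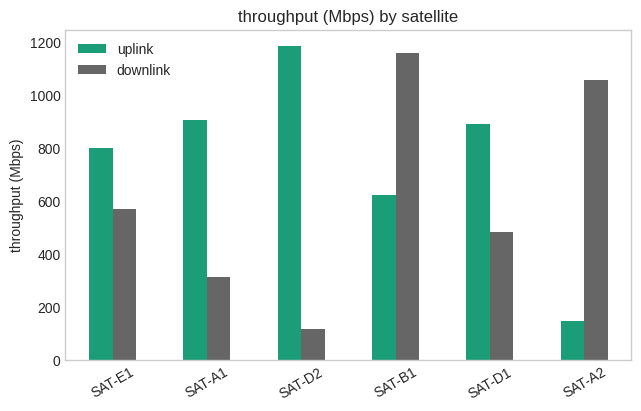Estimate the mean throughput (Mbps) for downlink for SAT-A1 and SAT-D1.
≈ 400

(300 + 500) / 2 ≈ 400.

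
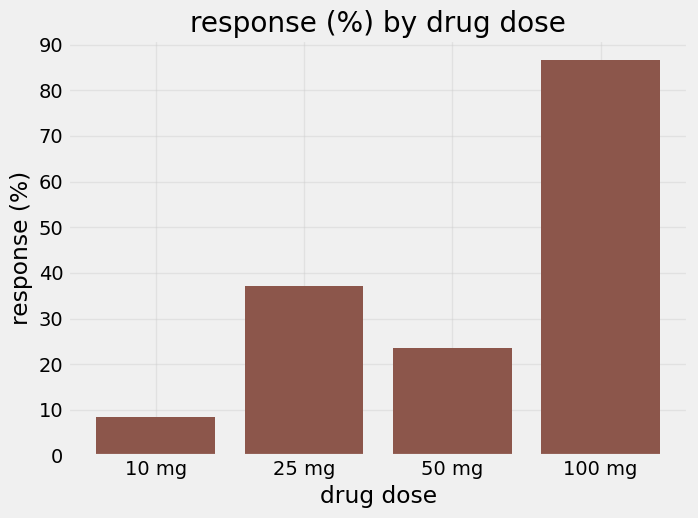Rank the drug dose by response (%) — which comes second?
Top 3: 100 mg ≈ 90, 25 mg ≈ 40, 50 mg ≈ 20.

25 mg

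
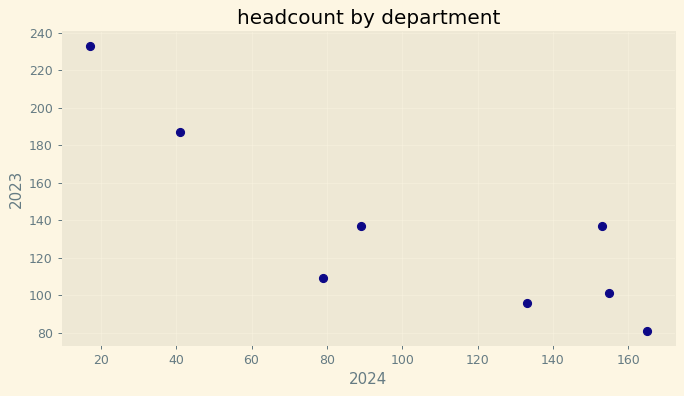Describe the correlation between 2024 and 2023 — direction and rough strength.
negative, strong

Points are negatively correlated; strong (|r| ≈ 0.9).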